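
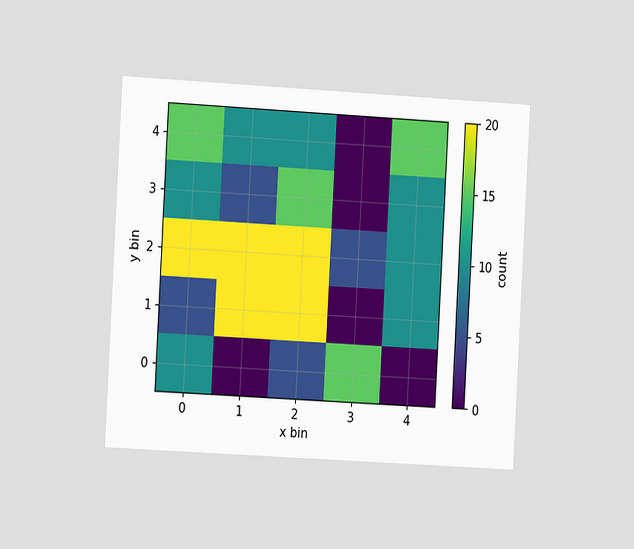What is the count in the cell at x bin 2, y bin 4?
The chart is tilted about 3° clockwise and viewed slightly from the left. Matching the cell (2, 4) against the colorbar gives 10.

10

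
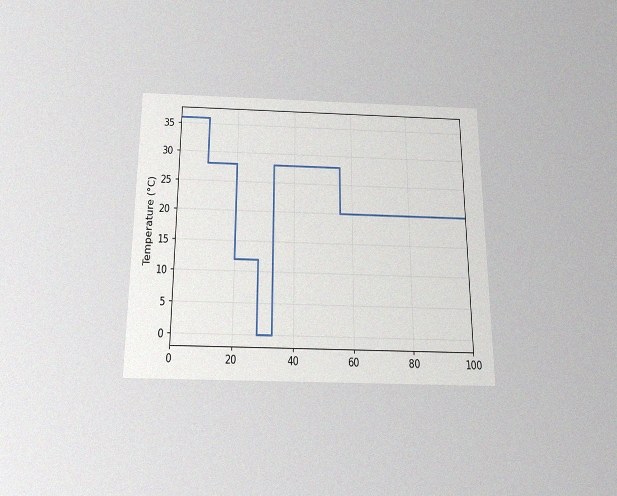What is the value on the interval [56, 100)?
The chart is viewed slightly from below, with some photo noise. On [56, 100) the step sits at 20°C.

20°C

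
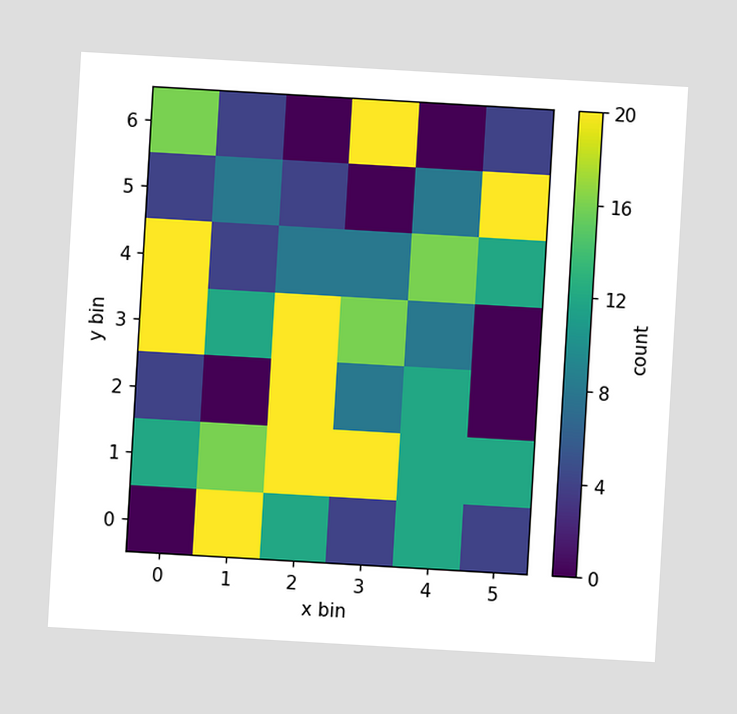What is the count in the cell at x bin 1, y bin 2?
0

The chart is tilted about 3° clockwise. Matching the cell (1, 2) against the colorbar gives 0.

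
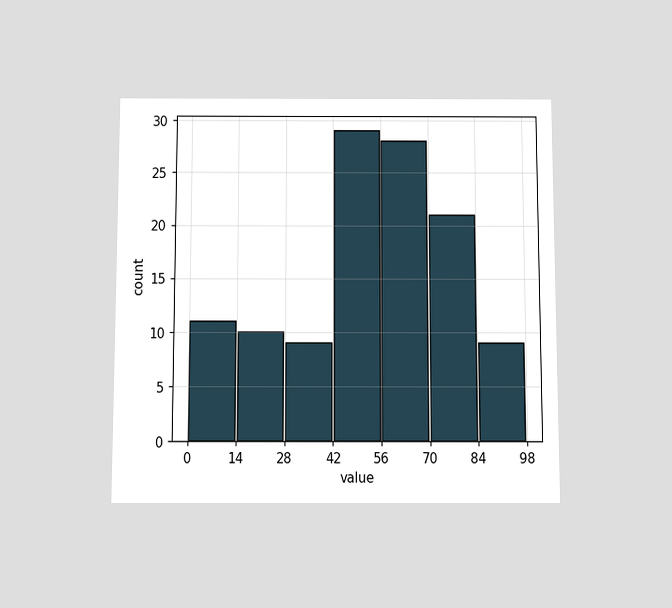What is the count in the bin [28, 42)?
The chart is viewed slightly from below. The [28, 42) bin has height 9.

9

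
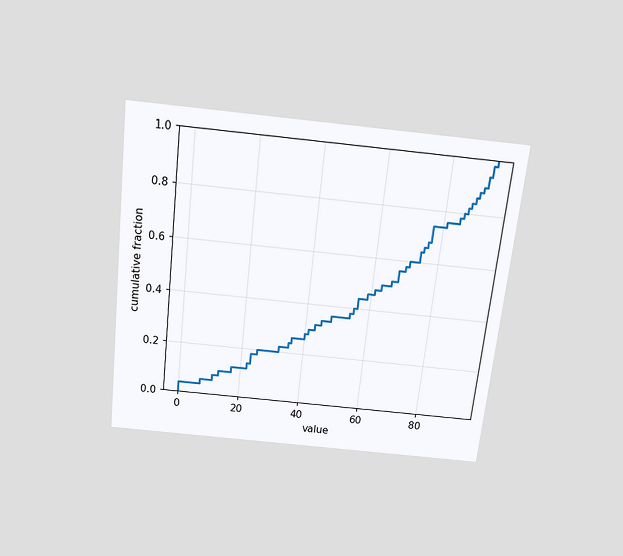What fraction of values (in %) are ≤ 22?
14%

The chart is tilted about 6° clockwise and viewed slightly from above. At x=22 the ECDF step is at 14%.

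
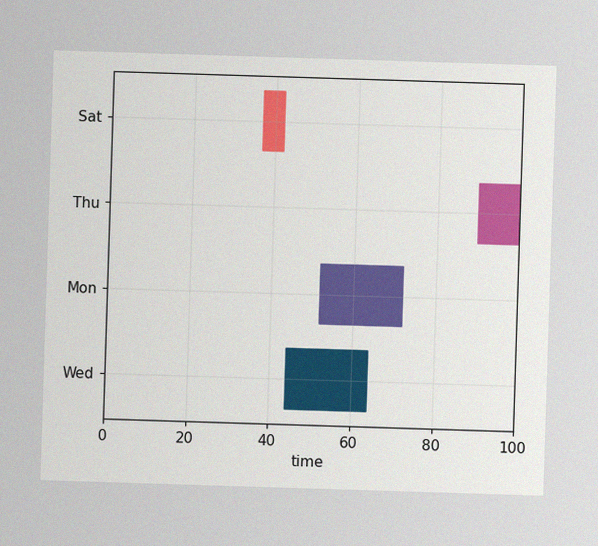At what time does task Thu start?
The image has some photo noise and uneven lighting. The Thu bar begins at t=90.

90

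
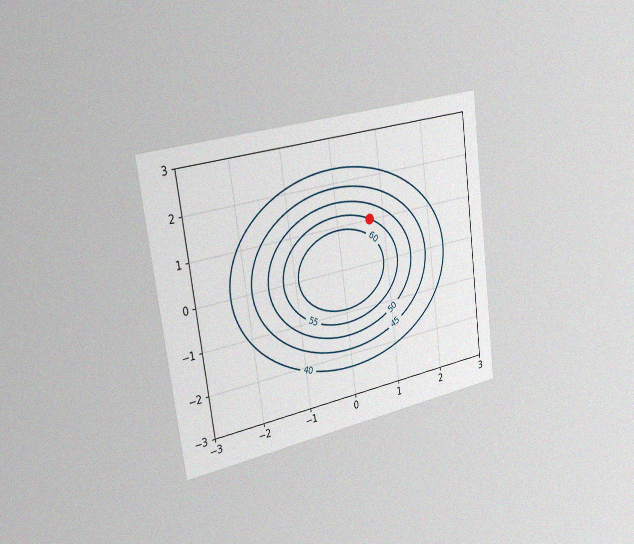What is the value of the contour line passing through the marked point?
55

The chart is tilted about 8° counter-clockwise and viewed slightly from the left, with some photo noise. The marked point sits on the contour labelled 55.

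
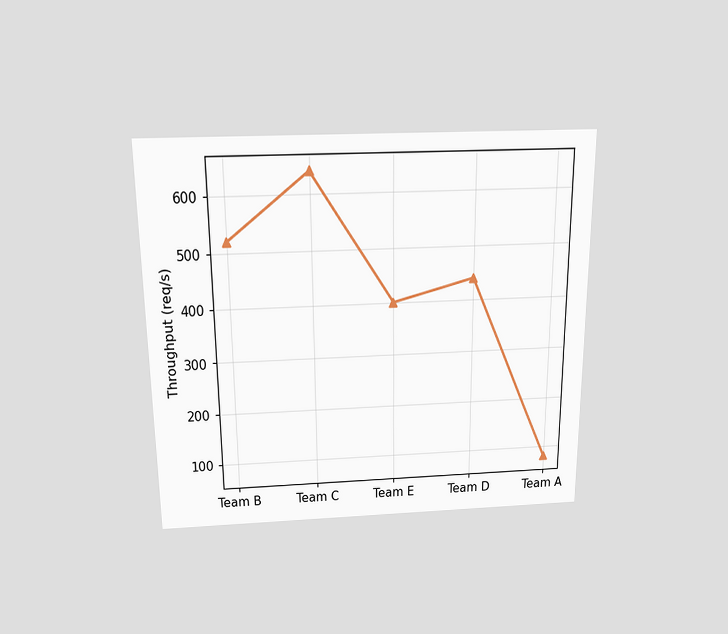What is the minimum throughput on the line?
The chart is viewed slightly from above. The lowest point is at Team A, and reading across to the y-axis gives 80req/s.

80req/s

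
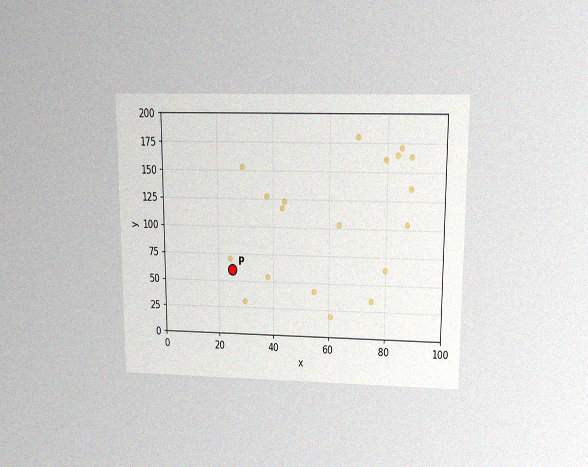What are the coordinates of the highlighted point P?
The chart is viewed slightly from above, with some photo noise. Following the gridlines from P to each axis, P sits at (25, 60).

(25, 60)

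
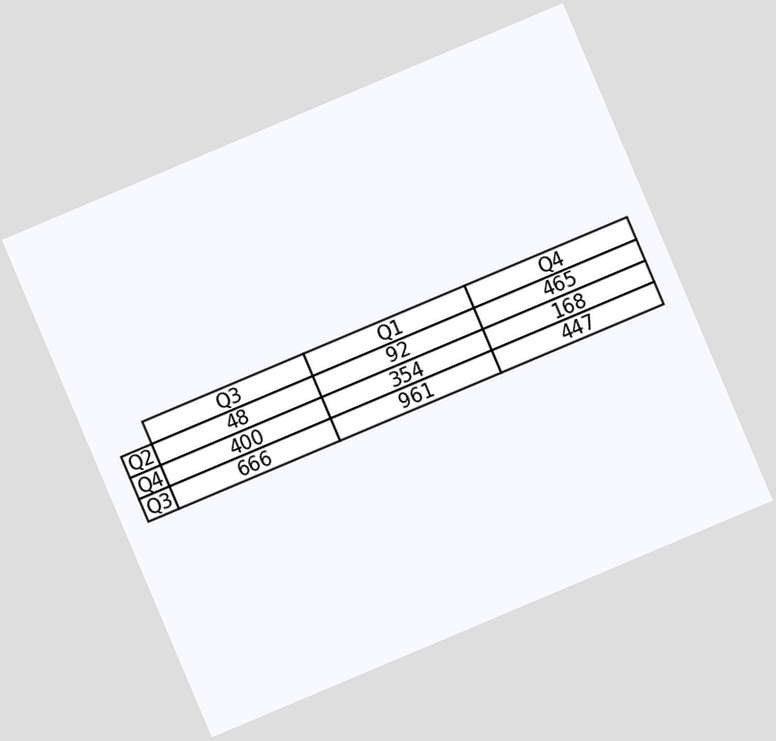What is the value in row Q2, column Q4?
465

The chart is tilted about 23° counter-clockwise. The (Q2, Q4) cell reads 465.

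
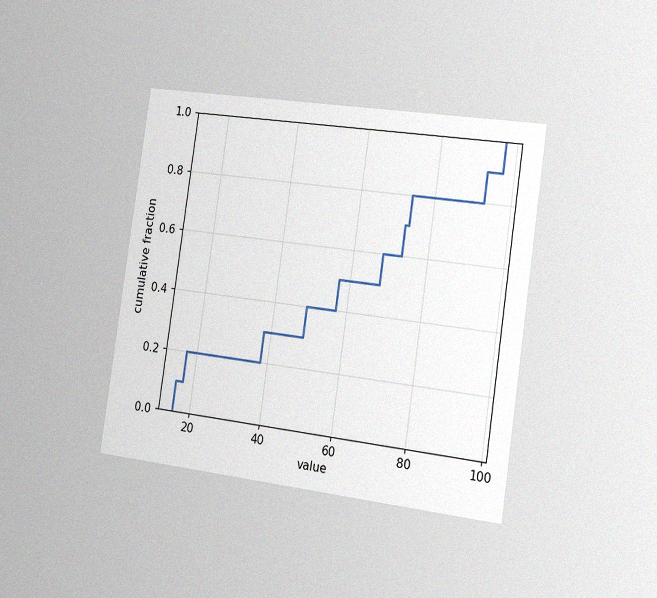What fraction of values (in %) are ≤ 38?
30%

The chart is tilted about 8° clockwise and viewed slightly from the right, with some photo noise. At x=38 the ECDF step is at 30%.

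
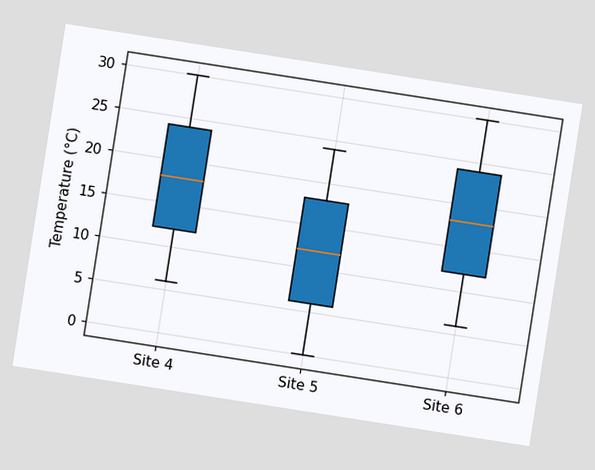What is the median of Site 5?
12°C

The chart is tilted about 9° clockwise. The median line in the Site 5 box sits at 12°C.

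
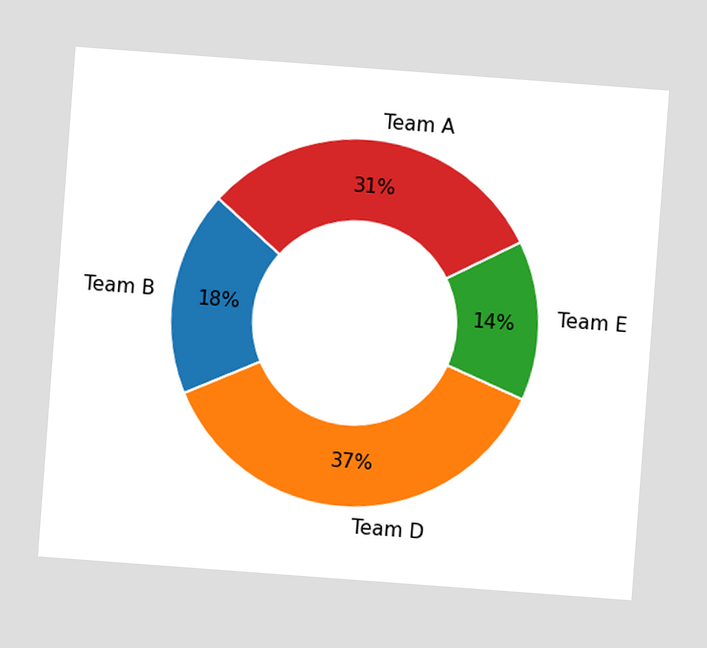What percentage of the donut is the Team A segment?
The chart is tilted about 4° clockwise. The Team A segment takes up 31% of the ring.

31%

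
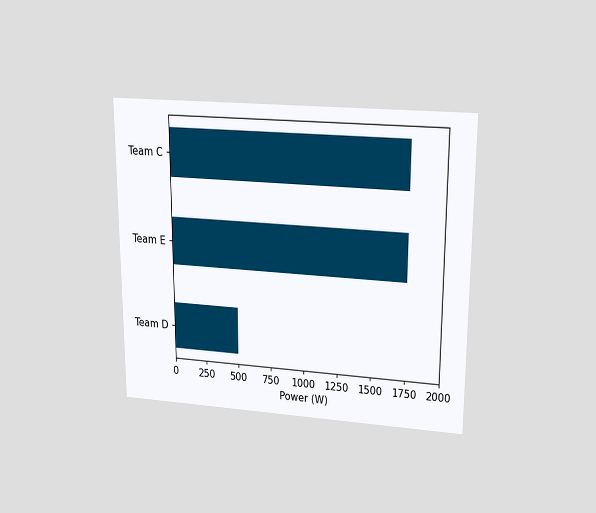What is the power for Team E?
The chart is viewed slightly from above. Reading along the chart's x-axis, the Team E bar reaches 1750W.

1750W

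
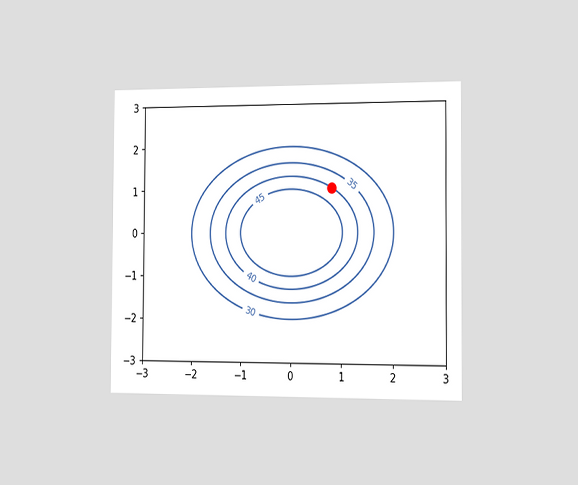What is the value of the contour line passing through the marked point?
40

The chart is viewed slightly from the right. The marked point sits on the contour labelled 40.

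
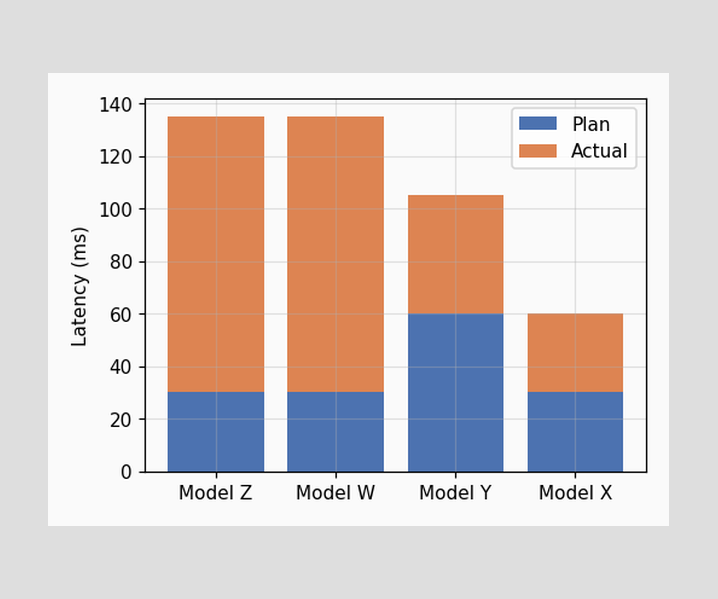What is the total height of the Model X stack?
The Model X stack's top reaches 60ms on the y-axis.

60ms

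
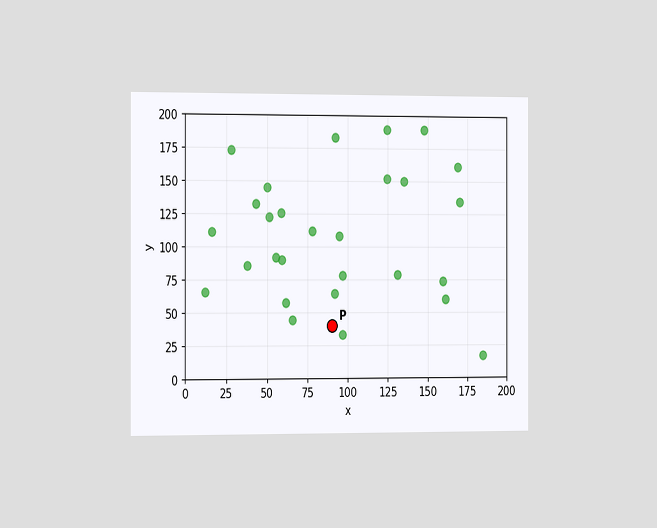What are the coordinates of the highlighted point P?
(90, 40)

The chart is viewed slightly from the left. Following the gridlines from P to each axis, P sits at (90, 40).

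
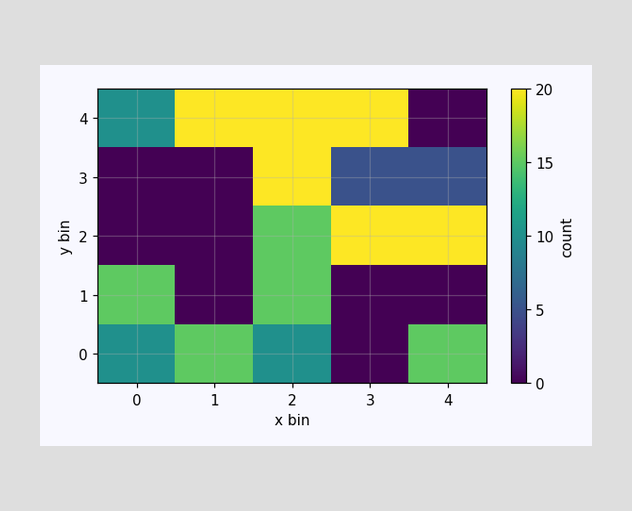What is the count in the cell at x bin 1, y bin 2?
0

Matching the cell (1, 2) against the colorbar gives 0.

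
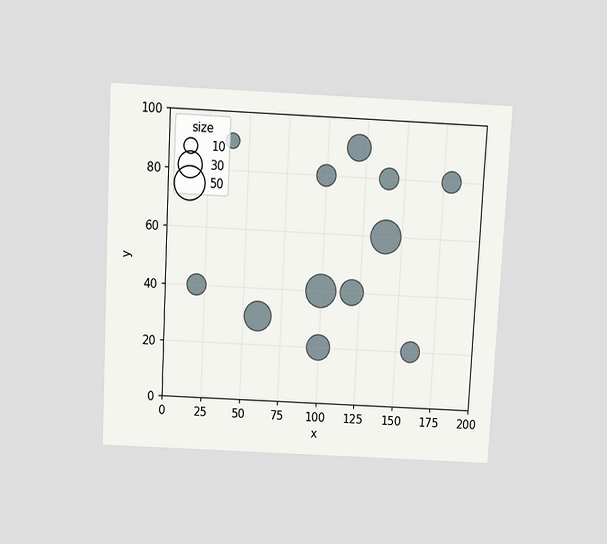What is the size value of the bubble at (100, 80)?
The chart is tilted about 3° clockwise and viewed slightly from above. Matching the bubble at (100, 80) against the size legend gives 20.

20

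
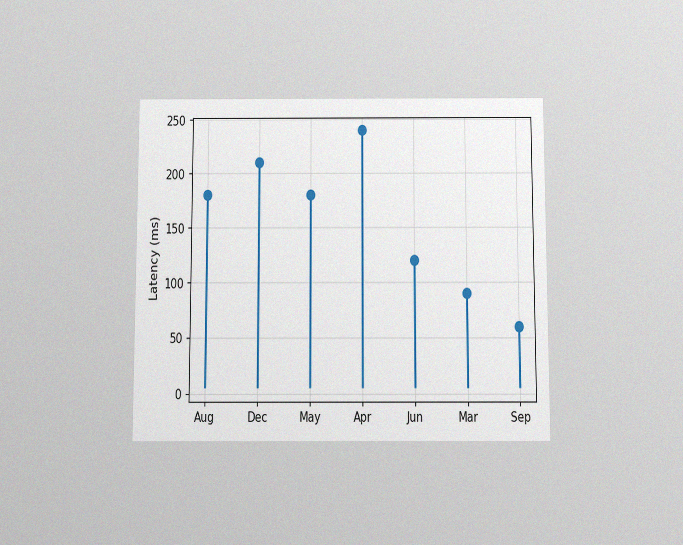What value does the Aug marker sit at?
180ms

The chart is viewed slightly from below, with some photo noise. The Aug marker sits at 180ms.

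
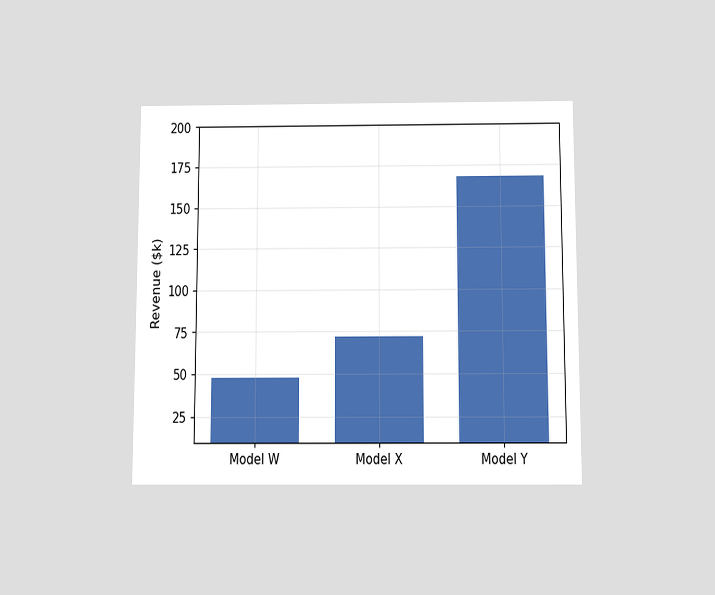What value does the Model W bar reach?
The chart is viewed slightly from below. Reading along the chart's y-axis, the Model W bar reaches $48k.

$48k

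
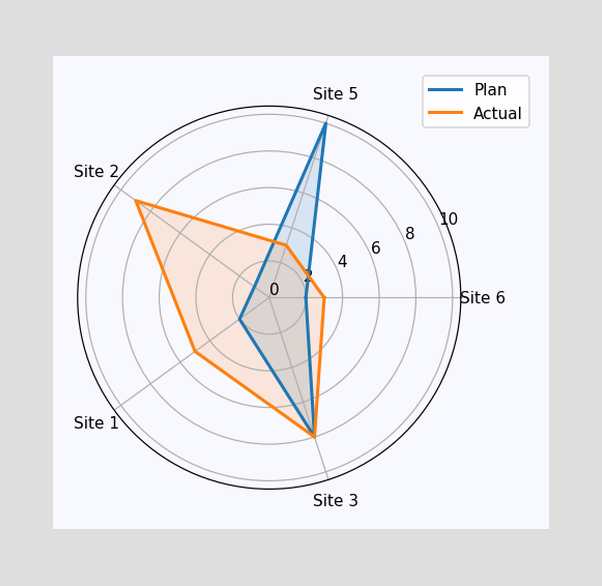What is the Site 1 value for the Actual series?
On the Site 1 axis, Actual reaches 5.

5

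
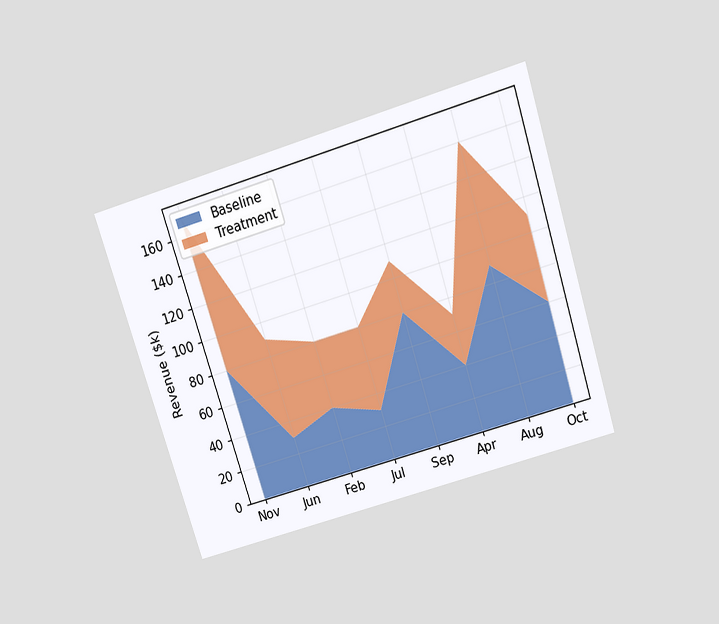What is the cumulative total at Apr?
The chart is tilted about 17° counter-clockwise and viewed slightly from above. The stacked total at Apr reaches $70k.

$70k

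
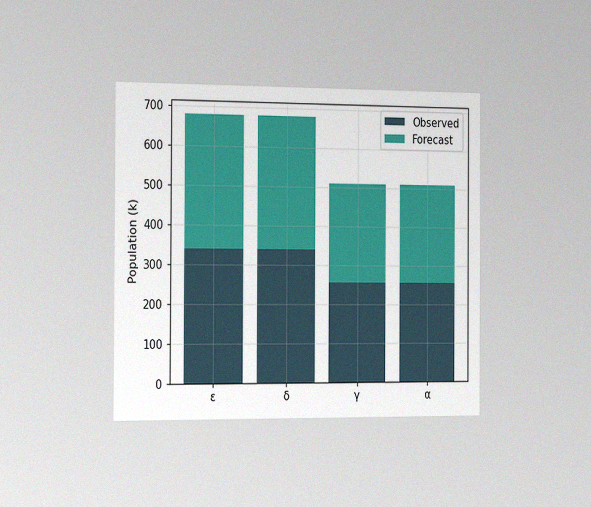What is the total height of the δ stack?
The chart is viewed slightly from the left, with some photo noise. The δ stack's top reaches 680k on the y-axis.

680k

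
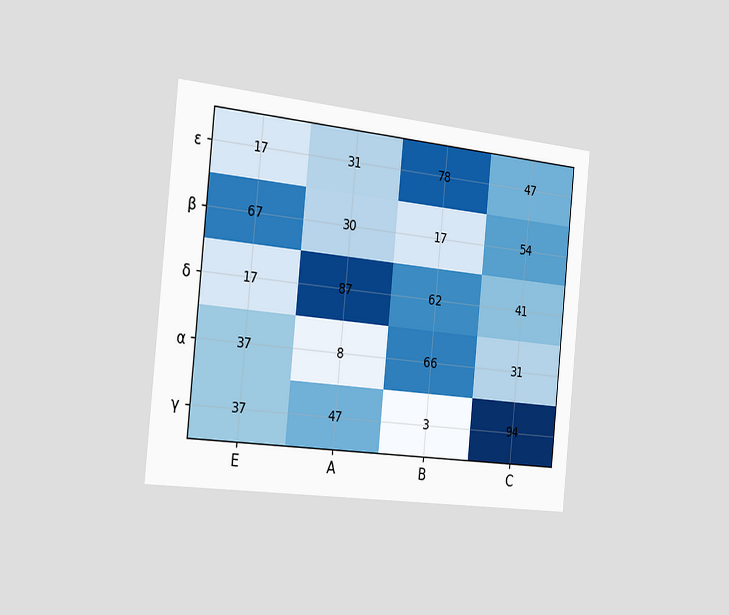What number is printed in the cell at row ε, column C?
The chart is tilted about 6° clockwise and viewed slightly from the left. The (ε, C) cell reads 47.

47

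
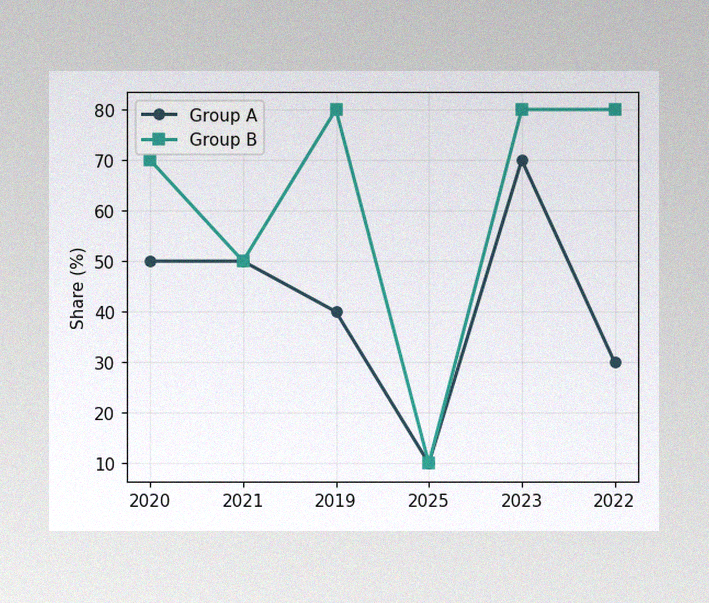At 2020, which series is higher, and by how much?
The image has some photo noise and uneven lighting. At 2020, Group B sits above the other line by 20%.

Group B, by 20%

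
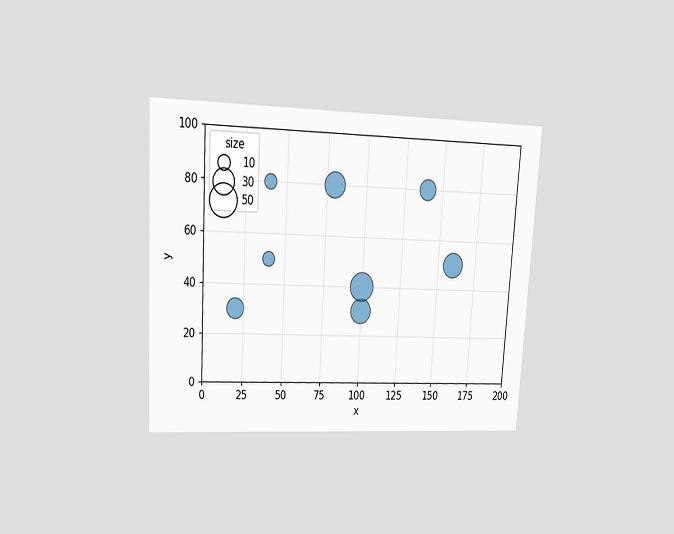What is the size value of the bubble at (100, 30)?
30

The chart is tilted about 3° clockwise and viewed at a slight angle. Matching the bubble at (100, 30) against the size legend gives 30.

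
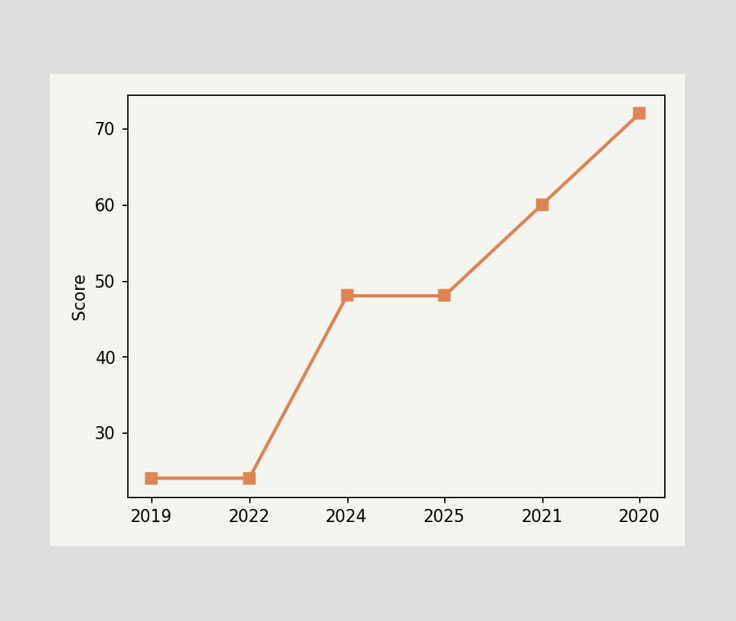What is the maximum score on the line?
The highest point is at 2020, and reading across to the y-axis gives 72.

72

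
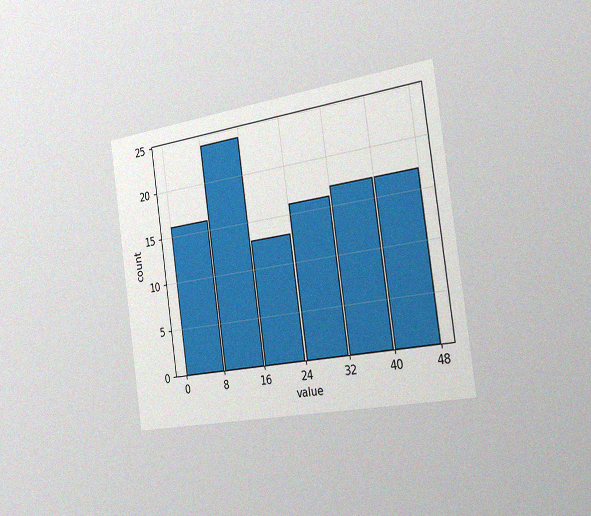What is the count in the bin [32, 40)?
The chart is tilted about 8° counter-clockwise and viewed slightly from the right, with some photo noise. The [32, 40) bin has height 17.

17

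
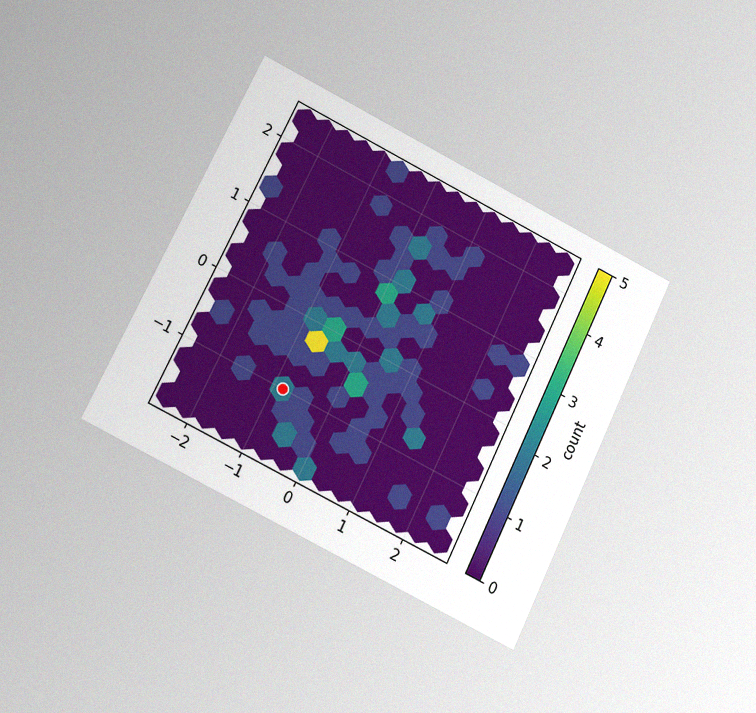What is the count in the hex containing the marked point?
The chart is tilted about 26° clockwise and viewed at a slight angle, with some photo noise. The marked hex reads 2 on the colorbar.

2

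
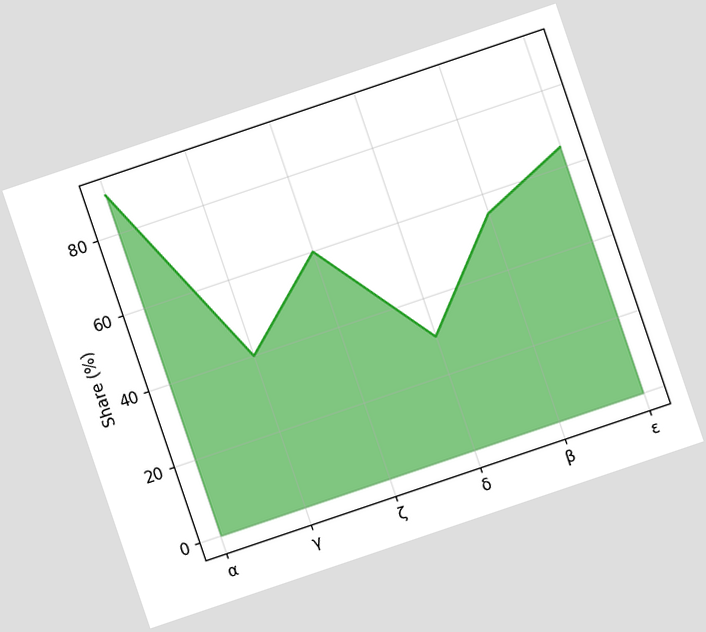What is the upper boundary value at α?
90%

The chart is tilted about 19° counter-clockwise. At α the upper boundary is at 90%.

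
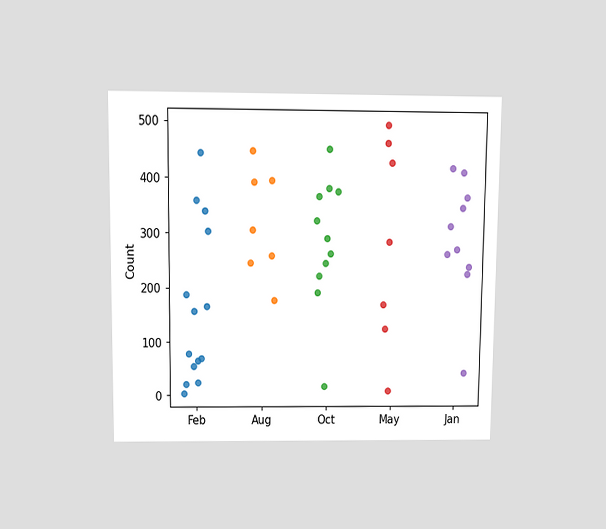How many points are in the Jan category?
The chart is viewed slightly from above. Counting the markers in the Jan column gives 10.

10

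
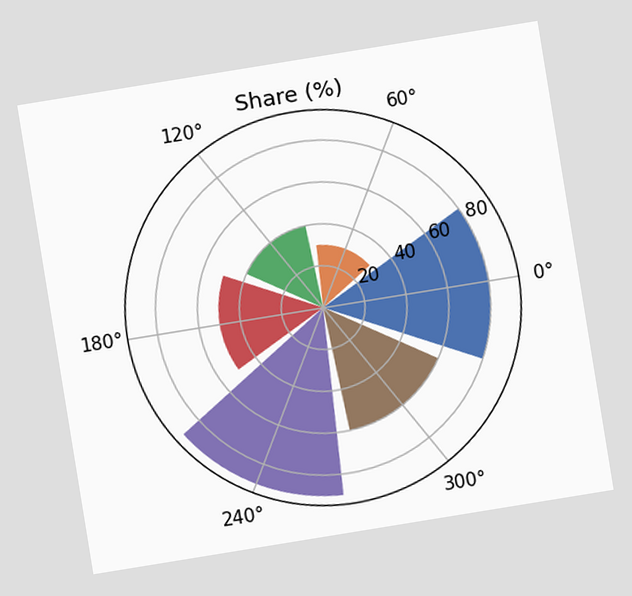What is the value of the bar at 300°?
The chart is tilted about 9° counter-clockwise. The bar at 300° reaches 60% on the radial axis.

60%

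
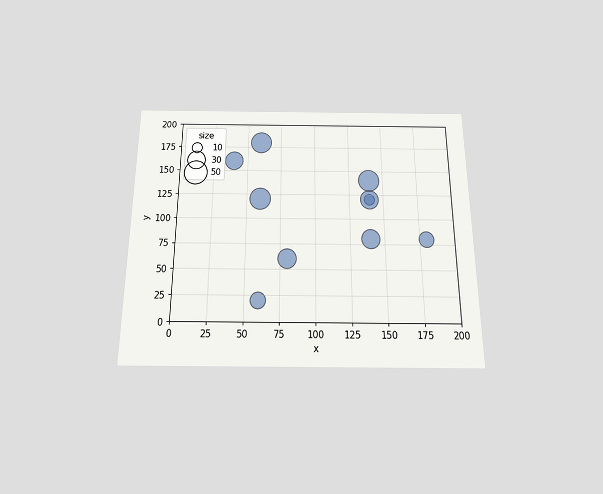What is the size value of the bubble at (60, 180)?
40

The chart is viewed slightly from below. Matching the bubble at (60, 180) against the size legend gives 40.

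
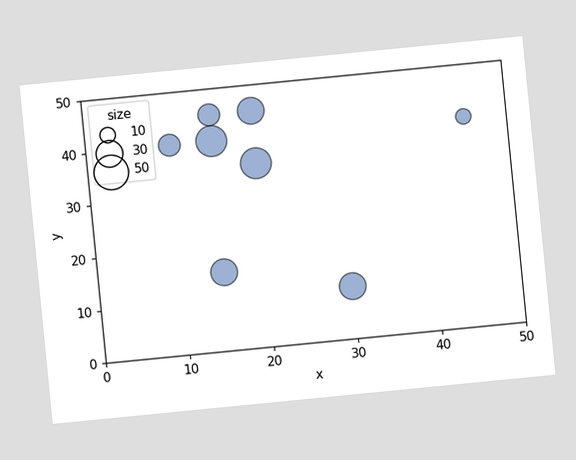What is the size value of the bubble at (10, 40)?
20

The chart is tilted about 6° counter-clockwise. Matching the bubble at (10, 40) against the size legend gives 20.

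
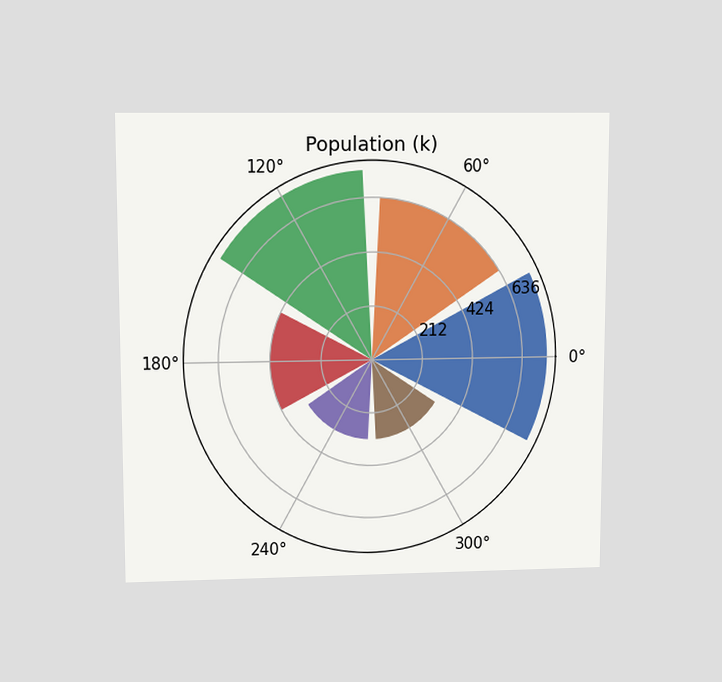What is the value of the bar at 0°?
The chart is viewed at a slight angle. The bar at 0° reaches 742k on the radial axis.

742k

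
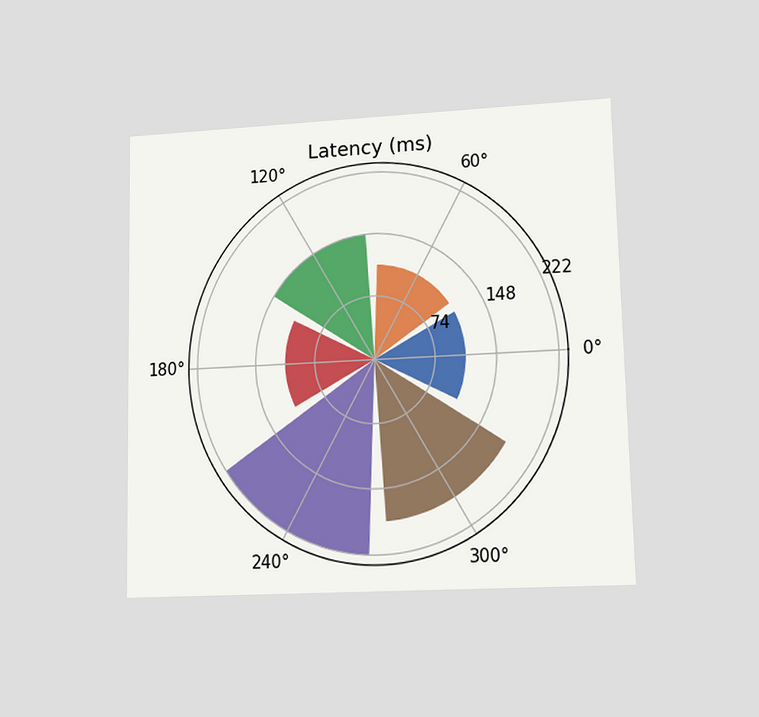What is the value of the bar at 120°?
148ms

The chart is viewed at a slight angle. The bar at 120° reaches 148ms on the radial axis.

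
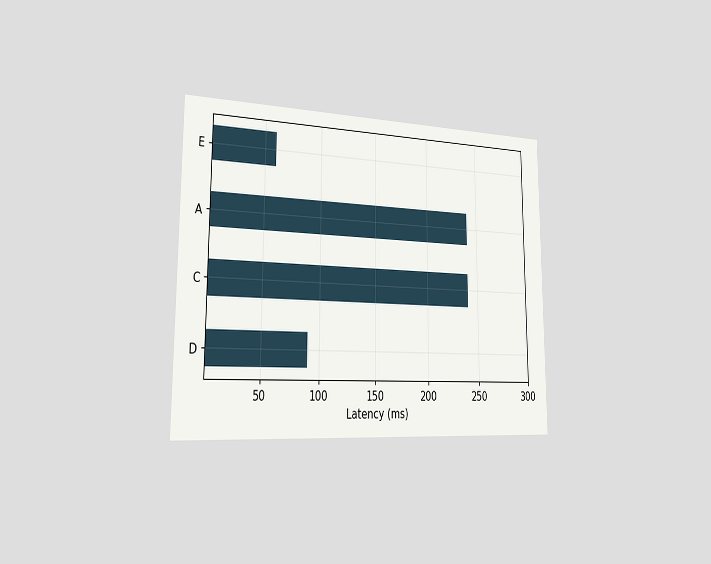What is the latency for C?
The chart is viewed slightly from the left. Reading along the chart's x-axis, the C bar reaches 240ms.

240ms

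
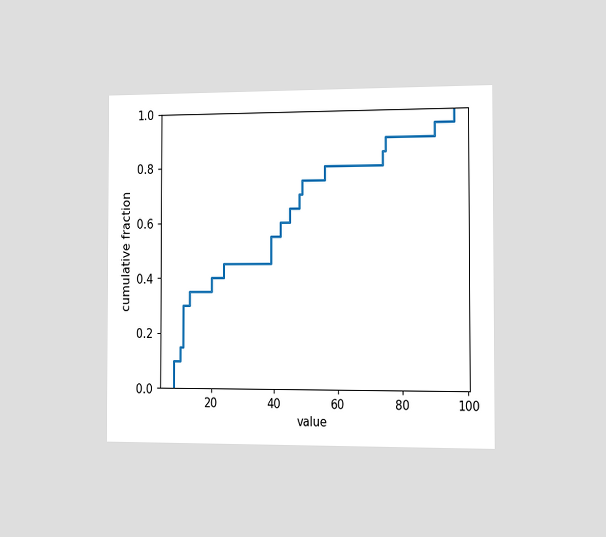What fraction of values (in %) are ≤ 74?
The chart is viewed slightly from the right. At x=74 the ECDF step is at 85%.

85%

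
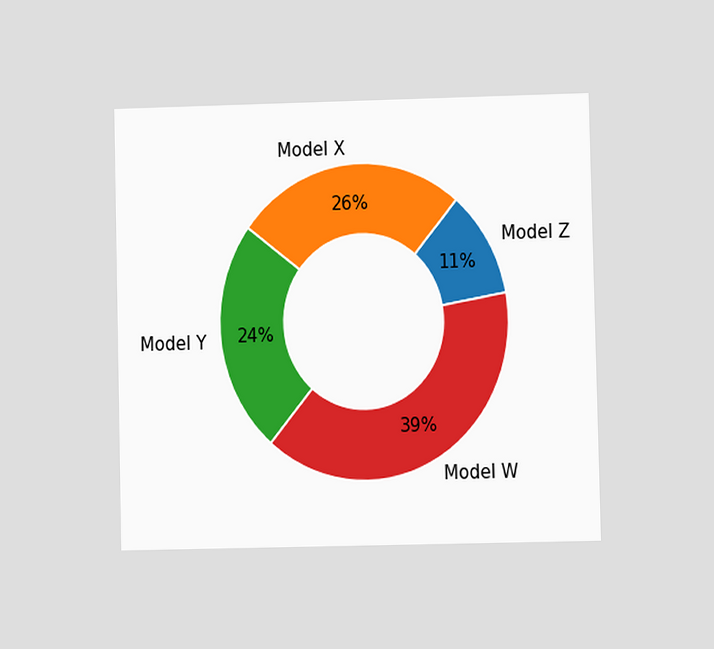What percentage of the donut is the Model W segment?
39%

The chart is viewed at a slight angle. The Model W segment takes up 39% of the ring.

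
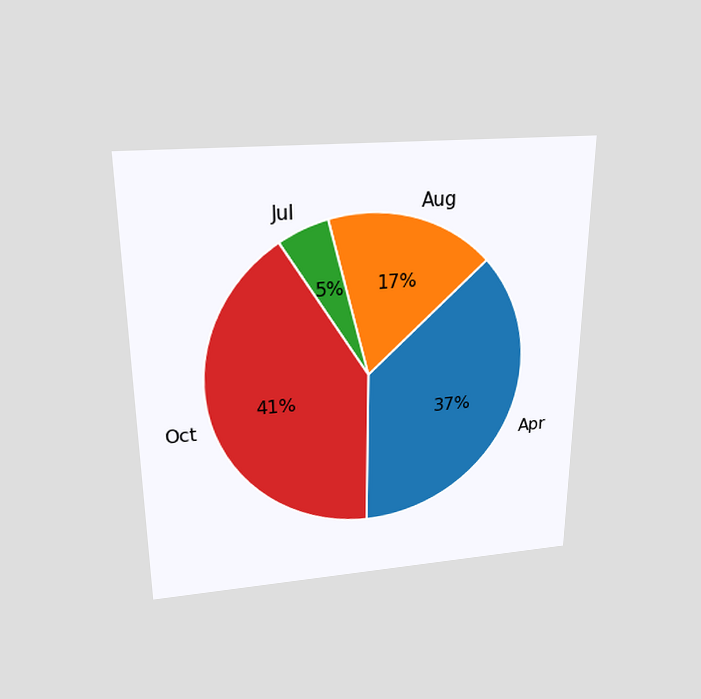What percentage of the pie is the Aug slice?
17%

The chart is viewed slightly from above. The Aug slice takes up 17% of the pie.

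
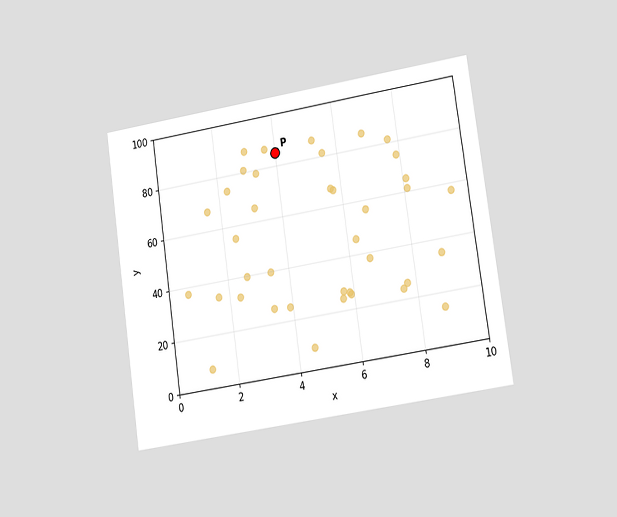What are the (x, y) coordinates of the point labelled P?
The chart is tilted about 8° counter-clockwise and viewed slightly from the right. Following the gridlines from P to each axis, P sits at (4, 85).

(4, 85)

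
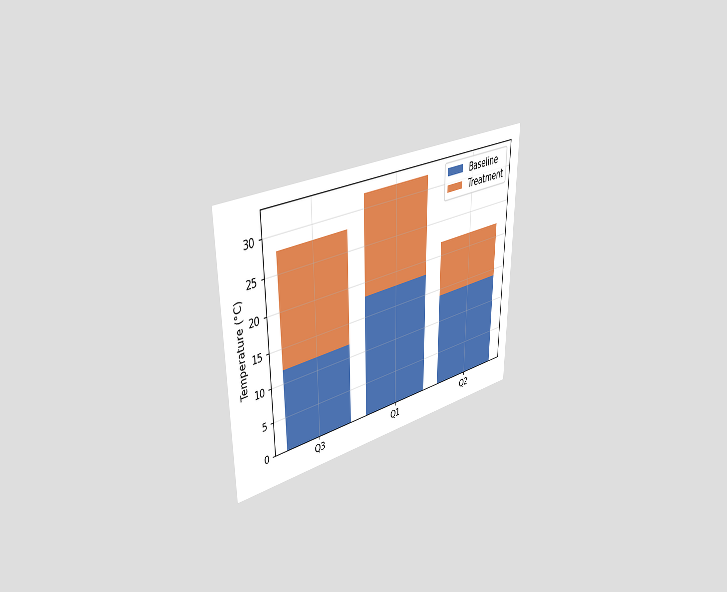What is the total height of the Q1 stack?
32°C

The chart is viewed slightly from the left. The Q1 stack's top reaches 32°C on the y-axis.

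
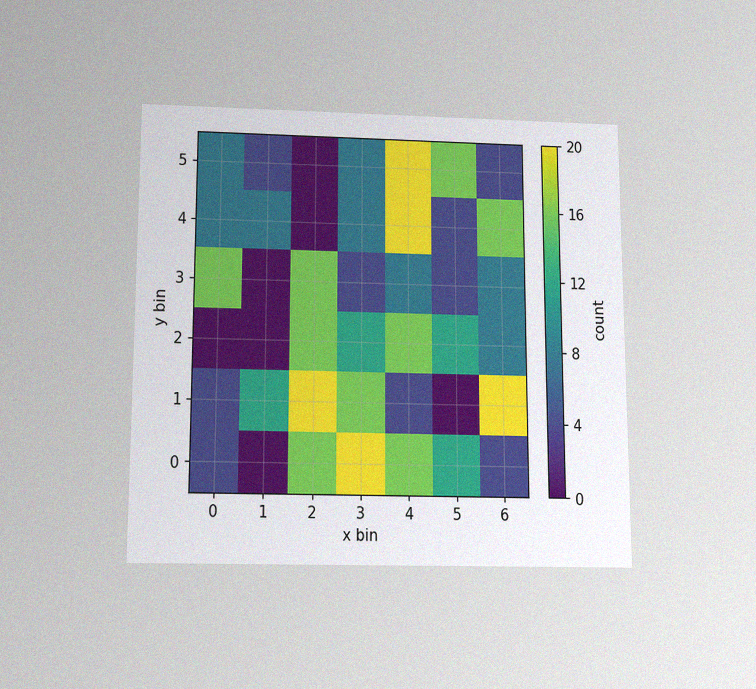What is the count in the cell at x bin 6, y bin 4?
The chart is viewed slightly from below, with some photo noise. Matching the cell (6, 4) against the colorbar gives 16.

16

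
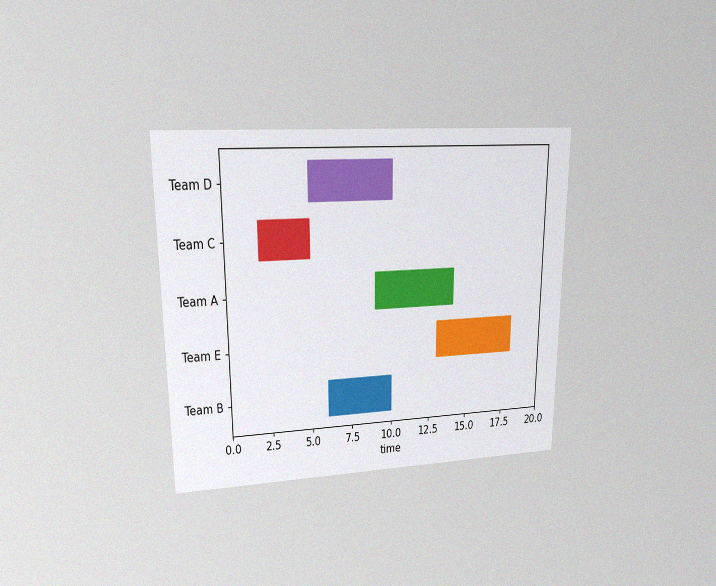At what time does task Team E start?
The chart is viewed at a slight angle, with some photo noise. The Team E bar begins at t=13.

13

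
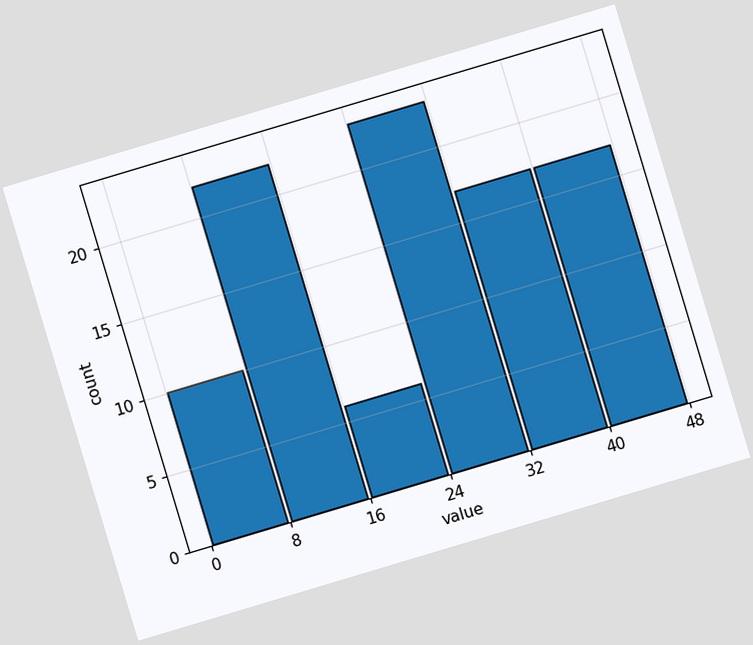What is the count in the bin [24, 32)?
The chart is tilted about 17° counter-clockwise. The [24, 32) bin has height 23.

23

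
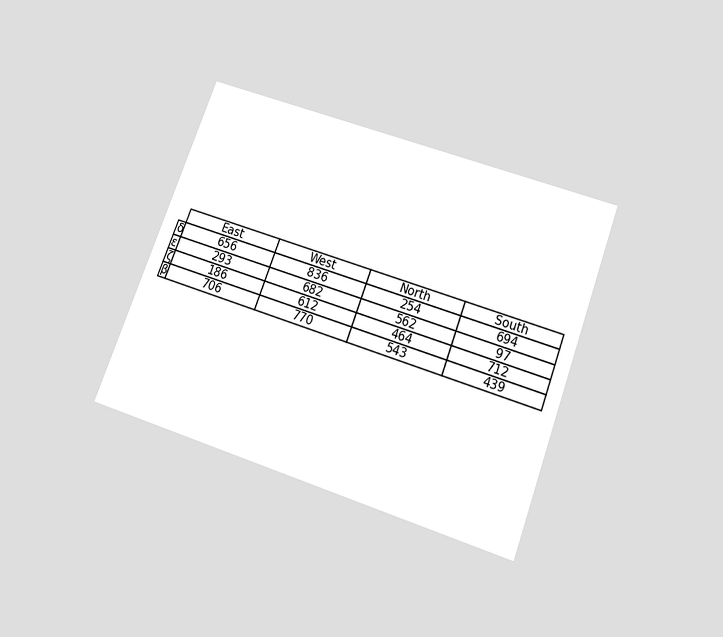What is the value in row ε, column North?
562

The chart is tilted about 20° clockwise and viewed slightly from below. The (ε, North) cell reads 562.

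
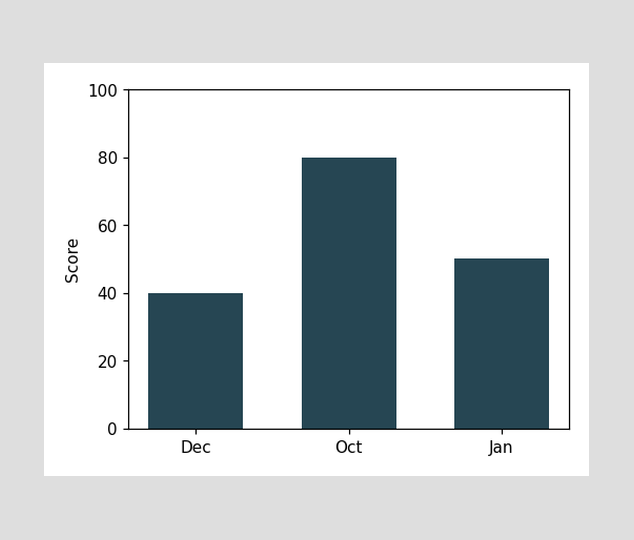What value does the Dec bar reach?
40

Reading along the chart's y-axis, the Dec bar reaches 40.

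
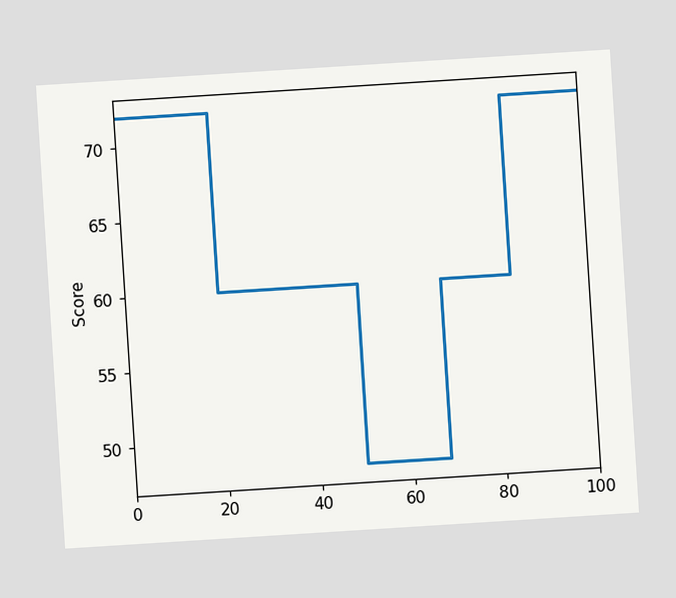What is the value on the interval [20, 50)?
60

The chart is tilted about 4° counter-clockwise. On [20, 50) the step sits at 60.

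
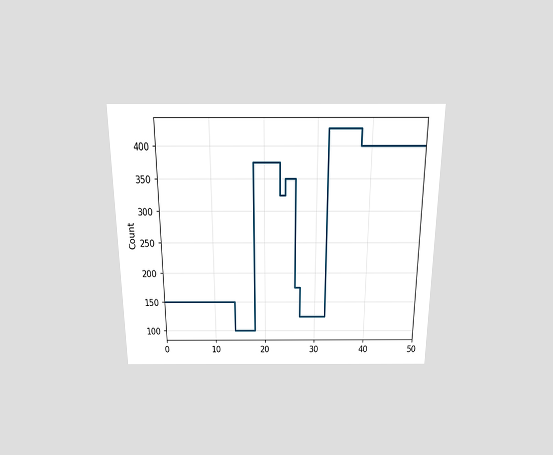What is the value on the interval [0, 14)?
The chart is viewed slightly from above. On [0, 14) the step sits at 150.

150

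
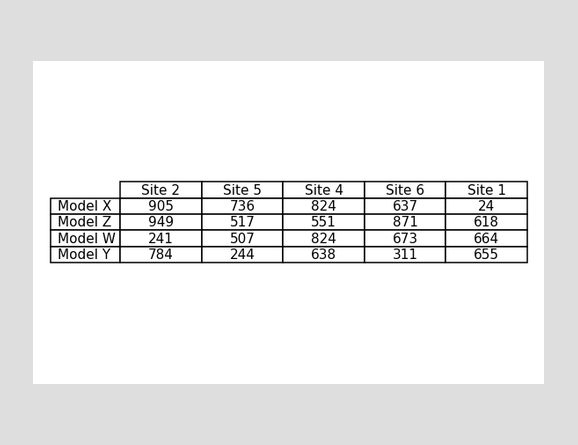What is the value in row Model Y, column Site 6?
The (Model Y, Site 6) cell reads 311.

311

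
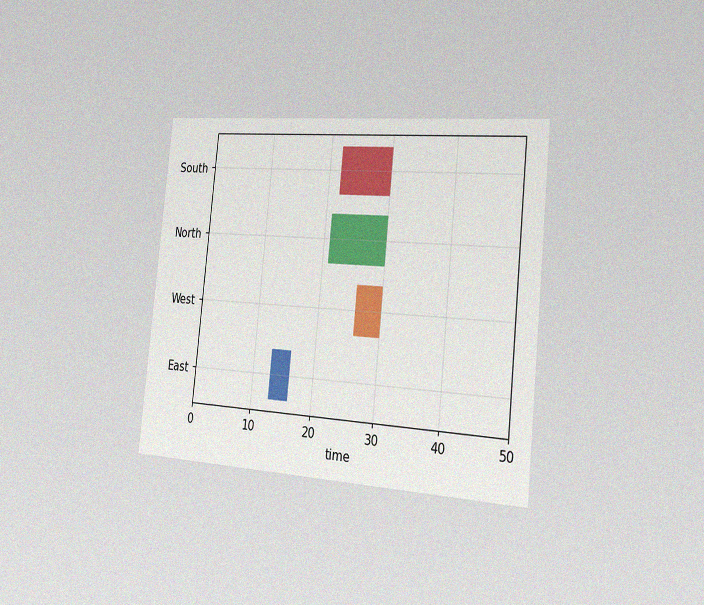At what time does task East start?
The chart is tilted about 6° clockwise and viewed slightly from the right, with some photo noise. The East bar begins at t=13.

13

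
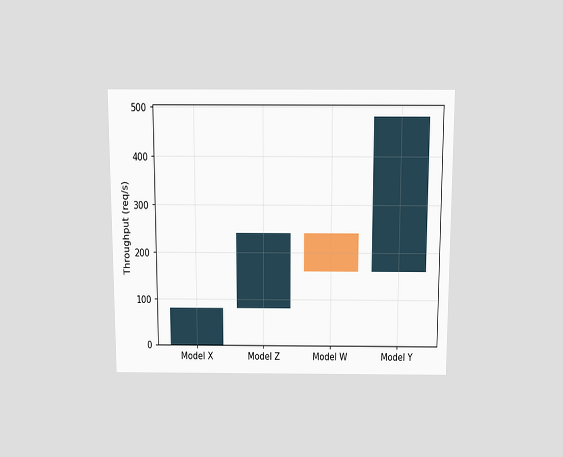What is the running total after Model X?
80req/s

The chart is viewed slightly from above. After Model X the running total reaches 80req/s.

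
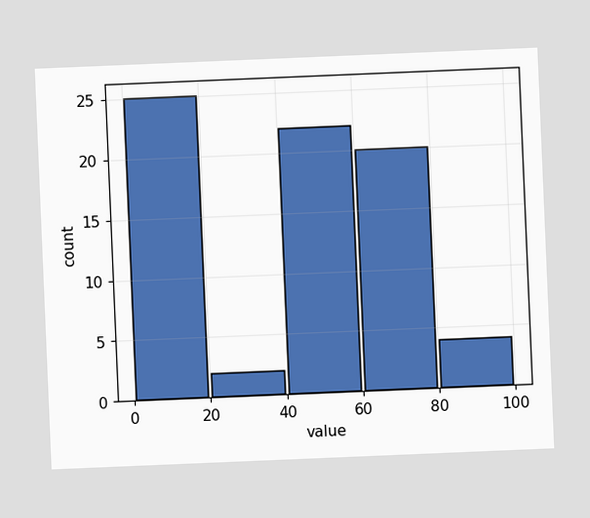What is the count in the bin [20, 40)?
The chart is tilted about 2° counter-clockwise. The [20, 40) bin has height 2.

2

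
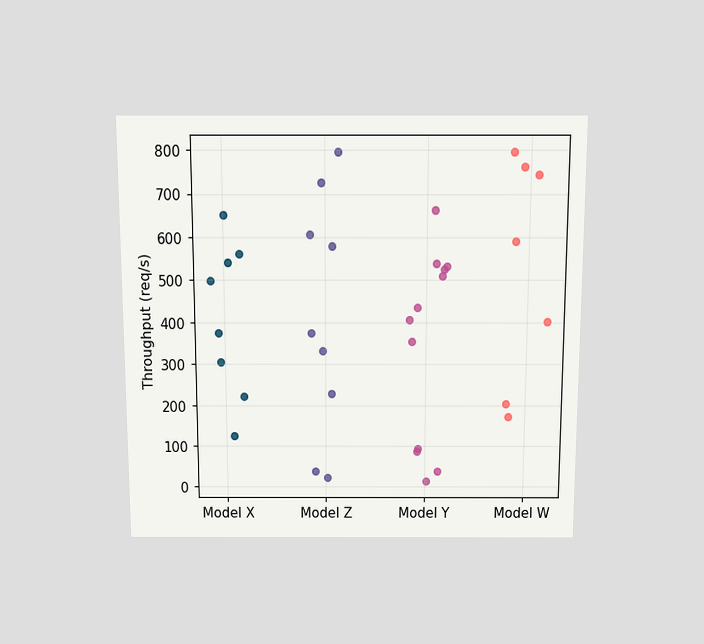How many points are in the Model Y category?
12

The chart is viewed slightly from above. Counting the markers in the Model Y column gives 12.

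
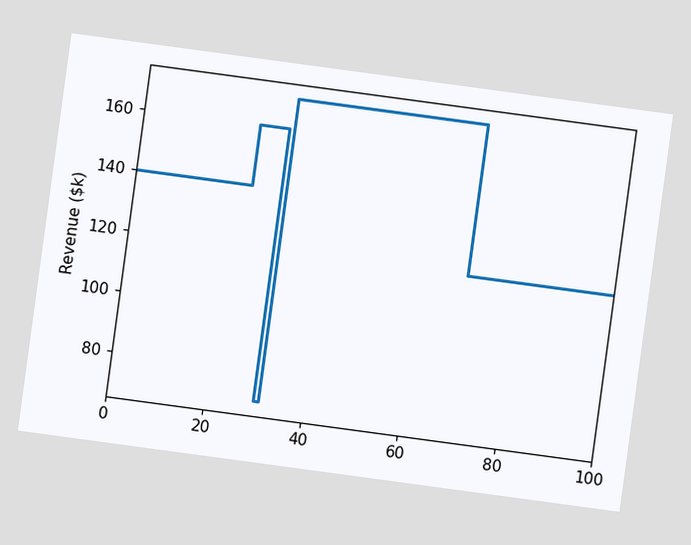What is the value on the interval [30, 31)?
$70k

The chart is tilted about 8° clockwise. On [30, 31) the step sits at $70k.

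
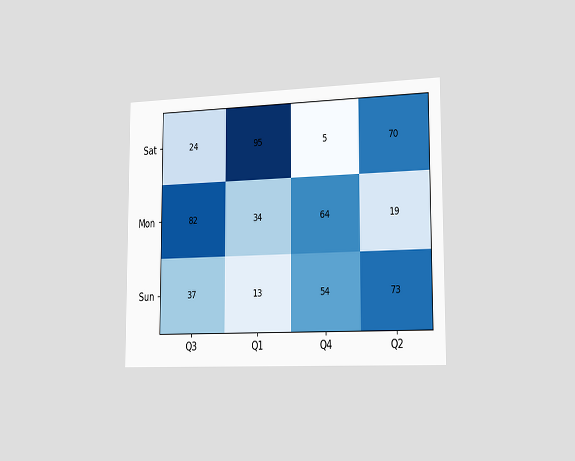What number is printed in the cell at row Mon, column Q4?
64

The chart is viewed slightly from the right. The (Mon, Q4) cell reads 64.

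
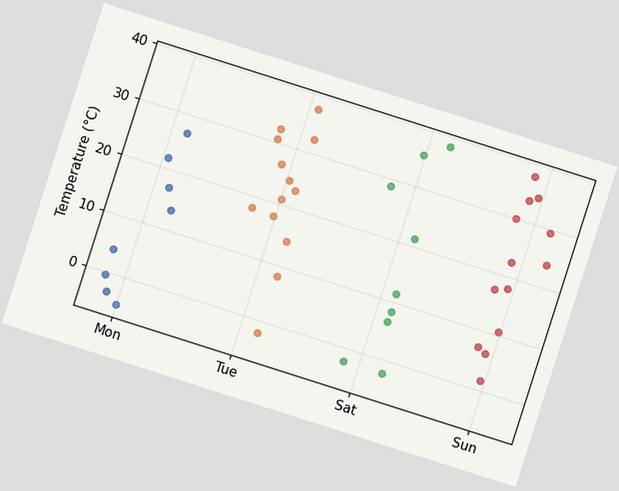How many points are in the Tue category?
13

The chart is tilted about 18° clockwise. Counting the markers in the Tue column gives 13.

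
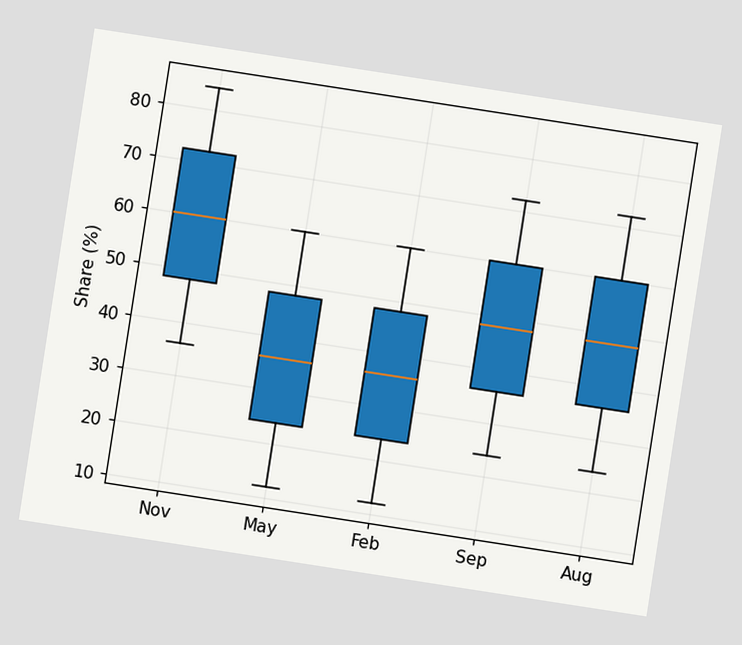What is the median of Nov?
60%

The chart is tilted about 9° clockwise. The median line in the Nov box sits at 60%.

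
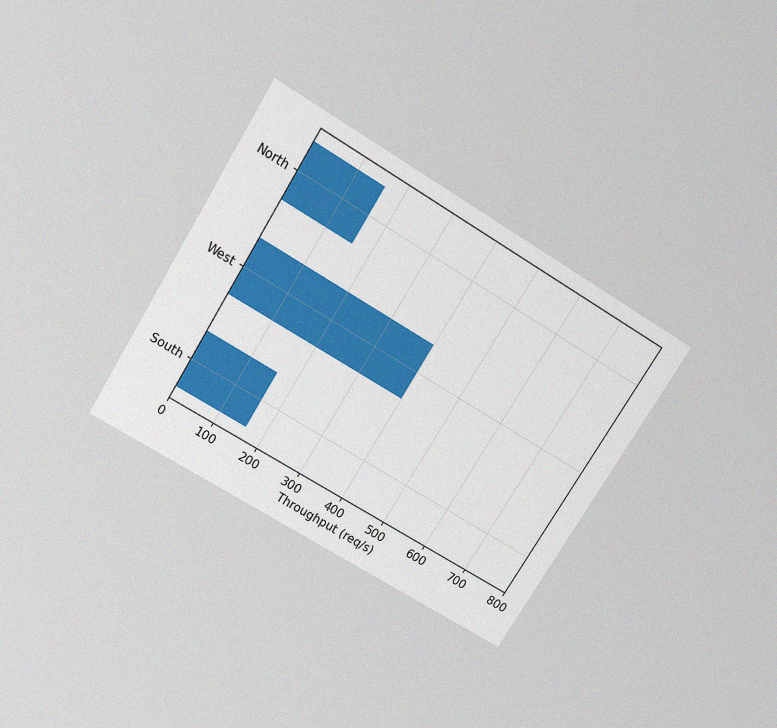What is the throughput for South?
The chart is tilted about 32° clockwise and viewed slightly from above, with some photo noise. Reading along the chart's x-axis, the South bar reaches 160req/s.

160req/s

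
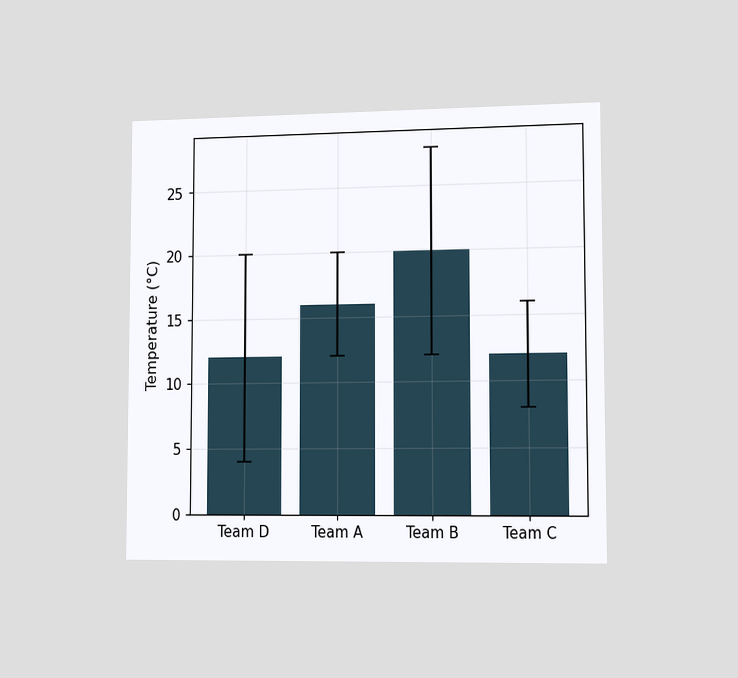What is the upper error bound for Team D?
20°C

The chart is viewed slightly from the right. The Team D bar's upper whisker reaches 20°C.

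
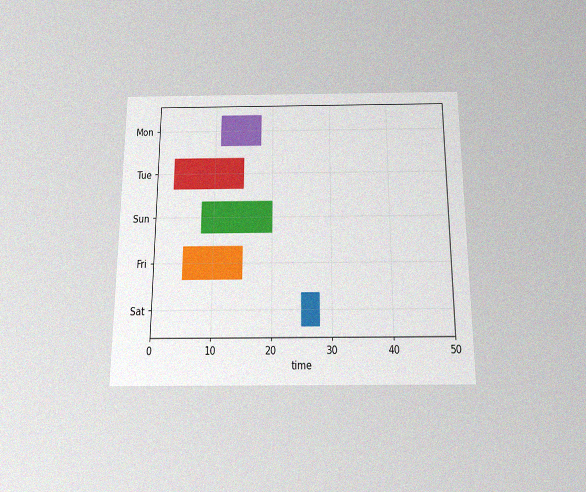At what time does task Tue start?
The chart is viewed slightly from below, with some photo noise. The Tue bar begins at t=3.

3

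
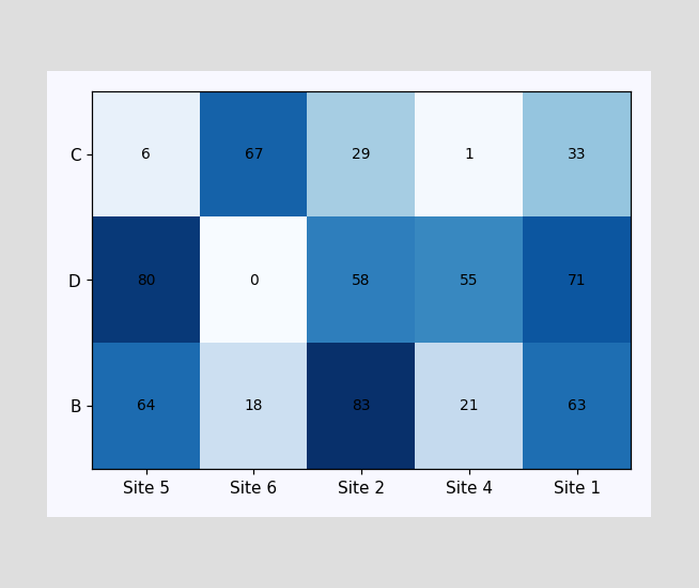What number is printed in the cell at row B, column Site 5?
The (B, Site 5) cell reads 64.

64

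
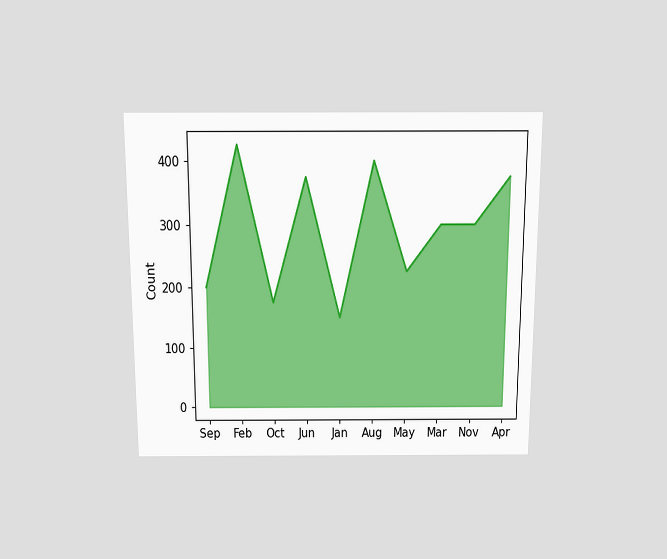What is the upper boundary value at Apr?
The chart is viewed slightly from above. At Apr the upper boundary is at 375.

375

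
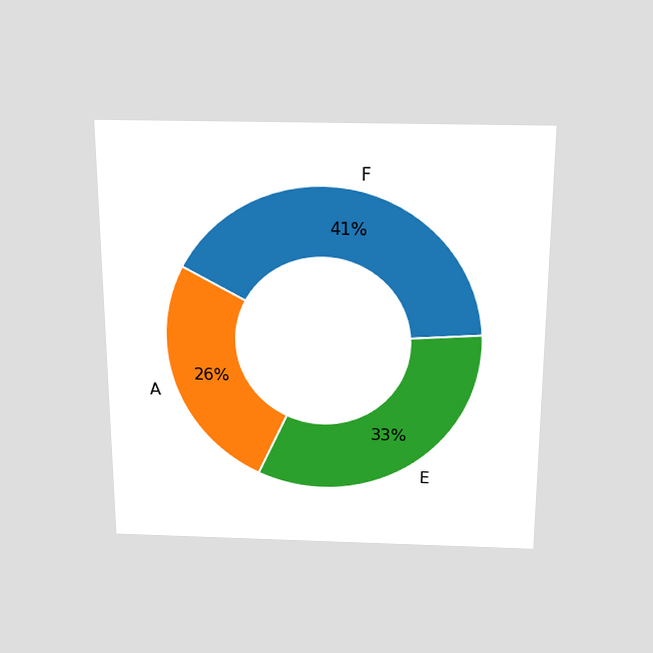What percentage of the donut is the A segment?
26%

The chart is viewed slightly from above. The A segment takes up 26% of the ring.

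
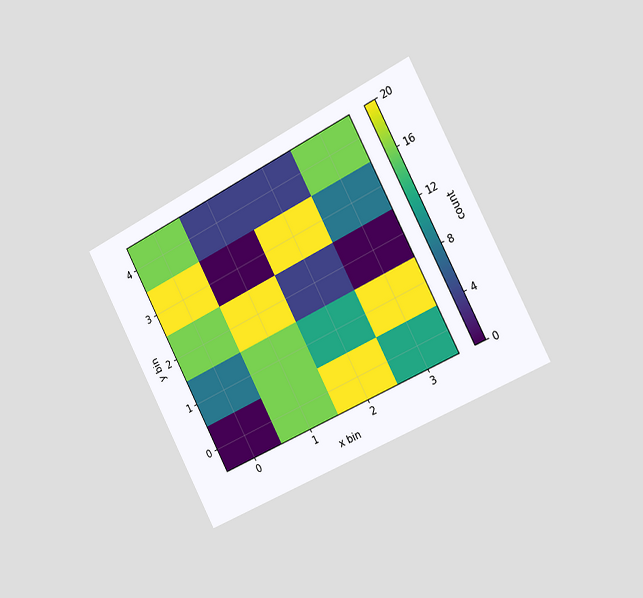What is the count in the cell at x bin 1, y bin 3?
The chart is tilted about 27° counter-clockwise and viewed slightly from the right. Matching the cell (1, 3) against the colorbar gives 0.

0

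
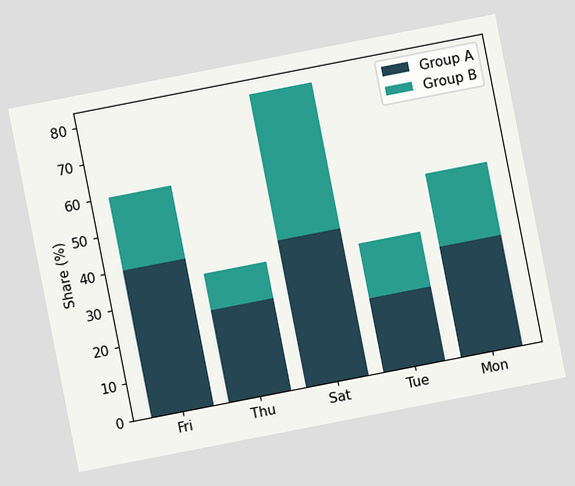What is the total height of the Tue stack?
35%

The chart is tilted about 11° counter-clockwise. The Tue stack's top reaches 35% on the y-axis.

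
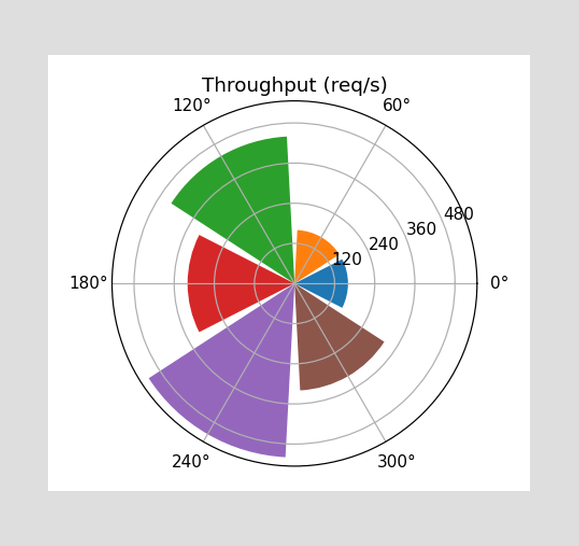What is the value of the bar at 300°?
The bar at 300° reaches 320req/s on the radial axis.

320req/s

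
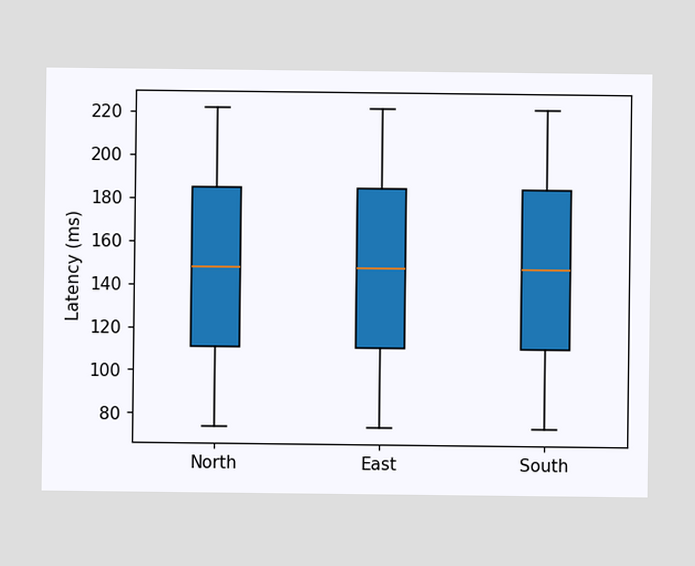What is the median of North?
148ms

The median line in the North box sits at 148ms.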